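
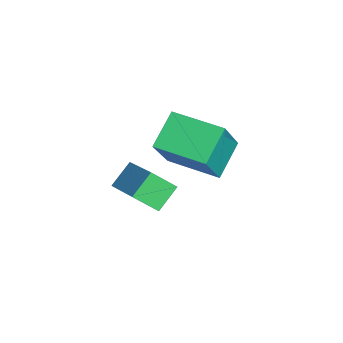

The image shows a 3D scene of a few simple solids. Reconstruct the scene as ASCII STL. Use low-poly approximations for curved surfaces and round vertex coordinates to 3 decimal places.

solid 
facet normal -0.525 0.597 0.607
outer loop
vertex -1.214 -3.863 -1.665
vertex 0.163 -3.406 -0.923
vertex -1.121 -3.171 -2.265
endloop
endfacet
facet normal -0.845 -0.281 -0.455
outer loop
vertex -0.643 -3.714 -2.817
vertex -1.214 -3.863 -1.665
vertex -1.121 -3.171 -2.265
endloop
endfacet
facet normal -0.525 0.596 0.607
outer loop
vertex -1.121 -3.171 -2.265
vertex 0.163 -3.406 -0.923
vertex 0.256 -2.714 -1.522
endloop
endfacet
facet normal 0.102 0.752 -0.651
outer loop
vertex 0.256 -2.714 -1.522
vertex -0.643 -3.714 -2.817
vertex -1.121 -3.171 -2.265
endloop
endfacet
facet normal -0.102 -0.752 0.652
outer loop
vertex -1.214 -3.863 -1.665
vertex 0.641 -3.949 -1.475
vertex 0.163 -3.406 -0.923
endloop
endfacet
facet normal -0.845 -0.280 -0.455
outer loop
vertex -0.736 -4.406 -2.218
vertex -1.214 -3.863 -1.665
vertex -0.643 -3.714 -2.817
endloop
endfacet
facet normal -0.102 -0.752 0.651
outer loop
vertex -0.736 -4.406 -2.218
vertex 0.641 -3.949 -1.475
vertex -1.214 -3.863 -1.665
endloop
endfacet
facet normal 0.845 0.281 0.455
outer loop
vertex 0.163 -3.406 -0.923
vertex 0.641 -3.949 -1.475
vertex 0.256 -2.714 -1.522
endloop
endfacet
facet normal 0.101 0.752 -0.651
outer loop
vertex 0.734 -3.257 -2.075
vertex -0.643 -3.714 -2.817
vertex 0.256 -2.714 -1.522
endloop
endfacet
facet normal 0.845 0.281 0.455
outer loop
vertex 0.256 -2.714 -1.522
vertex 0.641 -3.949 -1.475
vertex 0.734 -3.257 -2.075
endloop
endfacet
facet normal 0.525 -0.596 -0.607
outer loop
vertex 0.734 -3.257 -2.075
vertex -0.736 -4.406 -2.218
vertex -0.643 -3.714 -2.817
endloop
endfacet
facet normal 0.525 -0.597 -0.607
outer loop
vertex 0.641 -3.949 -1.475
vertex -0.736 -4.406 -2.218
vertex 0.734 -3.257 -2.075
endloop
endfacet
facet normal -0.551 -0.832 0.056
outer loop
vertex 0.207 -2.856 1.607
vertex -0.64 -2.387 0.233
vertex 1.011 -3.435 0.913
endloop
endfacet
facet normal 0.504 -0.279 0.817
outer loop
vertex 1.86 -2.153 0.827
vertex 0.207 -2.856 1.607
vertex 1.011 -3.435 0.913
endloop
endfacet
facet normal -0.551 -0.832 0.056
outer loop
vertex 1.011 -3.435 0.913
vertex -0.64 -2.387 0.233
vertex 0.164 -2.966 -0.46
endloop
endfacet
facet normal 0.665 -0.479 -0.574
outer loop
vertex 0.164 -2.966 -0.46
vertex 1.86 -2.153 0.827
vertex 1.011 -3.435 0.913
endloop
endfacet
facet normal -0.665 0.479 0.573
outer loop
vertex 0.207 -2.856 1.607
vertex 0.209 -1.105 0.147
vertex -0.64 -2.387 0.233
endloop
endfacet
facet normal 0.504 -0.278 0.818
outer loop
vertex 1.056 -1.574 1.52
vertex 0.207 -2.856 1.607
vertex 1.86 -2.153 0.827
endloop
endfacet
facet normal -0.665 0.479 0.574
outer loop
vertex 1.056 -1.574 1.52
vertex 0.209 -1.105 0.147
vertex 0.207 -2.856 1.607
endloop
endfacet
facet normal -0.504 0.279 -0.818
outer loop
vertex -0.64 -2.387 0.233
vertex 0.209 -1.105 0.147
vertex 0.164 -2.966 -0.46
endloop
endfacet
facet normal 0.665 -0.479 -0.573
outer loop
vertex 1.013 -1.684 -0.547
vertex 1.86 -2.153 0.827
vertex 0.164 -2.966 -0.46
endloop
endfacet
facet normal -0.505 0.279 -0.817
outer loop
vertex 0.164 -2.966 -0.46
vertex 0.209 -1.105 0.147
vertex 1.013 -1.684 -0.547
endloop
endfacet
facet normal 0.551 0.832 -0.056
outer loop
vertex 1.013 -1.684 -0.547
vertex 1.056 -1.574 1.52
vertex 1.86 -2.153 0.827
endloop
endfacet
facet normal 0.551 0.832 -0.056
outer loop
vertex 0.209 -1.105 0.147
vertex 1.056 -1.574 1.52
vertex 1.013 -1.684 -0.547
endloop
endfacet

endsolid


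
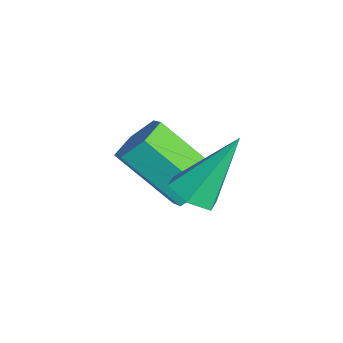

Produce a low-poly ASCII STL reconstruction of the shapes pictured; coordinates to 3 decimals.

solid 
facet normal 0.094 -0.573 -0.814
outer loop
vertex 3.916 -3.861 2.06
vertex 3.386 -3.614 1.825
vertex 3.942 -3.345 1.7
endloop
endfacet
facet normal 0.926 0.183 0.329
outer loop
vertex 3.916 -3.861 2.06
vertex 3.942 -3.345 1.7
vertex 3.214 -2.566 3.315
endloop
endfacet
facet normal 0.094 -0.573 -0.814
outer loop
vertex 3.942 -3.345 1.7
vertex 3.386 -3.614 1.825
vertex 3.412 -3.098 1.465
endloop
endfacet
facet normal 0.484 0.854 -0.194
outer loop
vertex 3.942 -3.345 1.7
vertex 3.412 -3.098 1.465
vertex 3.214 -2.566 3.315
endloop
endfacet
facet normal 0.094 -0.573 -0.814
outer loop
vertex 3.412 -3.098 1.465
vertex 3.386 -3.614 1.825
vertex 2.856 -3.367 1.59
endloop
endfacet
facet normal -0.469 0.834 -0.290
outer loop
vertex 3.412 -3.098 1.465
vertex 2.856 -3.367 1.59
vertex 3.214 -2.566 3.315
endloop
endfacet
facet normal 0.094 -0.573 -0.814
outer loop
vertex 2.856 -3.367 1.59
vertex 3.386 -3.614 1.825
vertex 2.831 -3.883 1.95
endloop
endfacet
facet normal -0.980 0.143 0.137
outer loop
vertex 2.856 -3.367 1.59
vertex 2.831 -3.883 1.95
vertex 3.214 -2.566 3.315
endloop
endfacet
facet normal 0.094 -0.573 -0.814
outer loop
vertex 2.831 -3.883 1.95
vertex 3.386 -3.614 1.825
vertex 3.36 -4.13 2.185
endloop
endfacet
facet normal -0.538 -0.526 0.659
outer loop
vertex 2.831 -3.883 1.95
vertex 3.36 -4.13 2.185
vertex 3.214 -2.566 3.315
endloop
endfacet
facet normal 0.094 -0.573 -0.814
outer loop
vertex 3.36 -4.13 2.185
vertex 3.386 -3.614 1.825
vertex 3.916 -3.861 2.06
endloop
endfacet
facet normal 0.415 -0.507 0.755
outer loop
vertex 3.36 -4.13 2.185
vertex 3.916 -3.861 2.06
vertex 3.214 -2.566 3.315
endloop
endfacet
facet normal 0.436 0.615 -0.657
outer loop
vertex 2.346 -3.087 0.908
vertex 1.754 -3.121 0.483
vertex 1.804 -2.607 0.998
endloop
endfacet
facet normal 0.508 0.434 0.744
outer loop
vertex 2.346 -3.087 0.908
vertex 1.804 -2.607 0.998
vertex 1.539 -4.225 2.123
endloop
endfacet
facet normal 0.509 0.434 0.744
outer loop
vertex 1.539 -4.225 2.123
vertex 1.804 -2.607 0.998
vertex 0.997 -3.744 2.213
endloop
endfacet
facet normal -0.437 -0.615 0.657
outer loop
vertex 1.539 -4.225 2.123
vertex 0.997 -3.744 2.213
vertex 0.946 -4.259 1.697
endloop
endfacet
facet normal 0.437 0.615 -0.656
outer loop
vertex 1.804 -2.607 0.998
vertex 1.754 -3.121 0.483
vertex 1.212 -2.64 0.573
endloop
endfacet
facet normal -0.388 0.787 0.479
outer loop
vertex 1.804 -2.607 0.998
vertex 1.212 -2.64 0.573
vertex 0.997 -3.744 2.213
endloop
endfacet
facet normal -0.389 0.787 0.479
outer loop
vertex 0.997 -3.744 2.213
vertex 1.212 -2.64 0.573
vertex 0.404 -3.778 1.787
endloop
endfacet
facet normal -0.437 -0.615 0.657
outer loop
vertex 0.997 -3.744 2.213
vertex 0.404 -3.778 1.787
vertex 0.946 -4.259 1.697
endloop
endfacet
facet normal 0.437 0.615 -0.657
outer loop
vertex 1.212 -2.64 0.573
vertex 1.754 -3.121 0.483
vertex 1.161 -3.155 0.057
endloop
endfacet
facet normal -0.897 0.354 -0.265
outer loop
vertex 1.212 -2.64 0.573
vertex 1.161 -3.155 0.057
vertex 0.404 -3.778 1.787
endloop
endfacet
facet normal -0.897 0.353 -0.266
outer loop
vertex 0.404 -3.778 1.787
vertex 1.161 -3.155 0.057
vertex 0.354 -4.293 1.272
endloop
endfacet
facet normal -0.436 -0.615 0.657
outer loop
vertex 0.404 -3.778 1.787
vertex 0.354 -4.293 1.272
vertex 0.946 -4.259 1.697
endloop
endfacet
facet normal 0.437 0.615 -0.657
outer loop
vertex 1.161 -3.155 0.057
vertex 1.754 -3.121 0.483
vertex 1.703 -3.636 -0.033
endloop
endfacet
facet normal -0.508 -0.434 -0.744
outer loop
vertex 1.161 -3.155 0.057
vertex 1.703 -3.636 -0.033
vertex 0.354 -4.293 1.272
endloop
endfacet
facet normal -0.508 -0.434 -0.744
outer loop
vertex 0.354 -4.293 1.272
vertex 1.703 -3.636 -0.033
vertex 0.896 -4.773 1.182
endloop
endfacet
facet normal -0.436 -0.615 0.657
outer loop
vertex 0.354 -4.293 1.272
vertex 0.896 -4.773 1.182
vertex 0.946 -4.259 1.697
endloop
endfacet
facet normal 0.437 0.615 -0.657
outer loop
vertex 1.703 -3.636 -0.033
vertex 1.754 -3.121 0.483
vertex 2.296 -3.602 0.393
endloop
endfacet
facet normal 0.389 -0.787 -0.478
outer loop
vertex 1.703 -3.636 -0.033
vertex 2.296 -3.602 0.393
vertex 0.896 -4.773 1.182
endloop
endfacet
facet normal 0.388 -0.787 -0.479
outer loop
vertex 0.896 -4.773 1.182
vertex 2.296 -3.602 0.393
vertex 1.488 -4.74 1.607
endloop
endfacet
facet normal -0.437 -0.615 0.656
outer loop
vertex 0.896 -4.773 1.182
vertex 1.488 -4.74 1.607
vertex 0.946 -4.259 1.697
endloop
endfacet
facet normal 0.436 0.615 -0.657
outer loop
vertex 2.296 -3.602 0.393
vertex 1.754 -3.121 0.483
vertex 2.346 -3.087 0.908
endloop
endfacet
facet normal 0.897 -0.353 0.266
outer loop
vertex 2.296 -3.602 0.393
vertex 2.346 -3.087 0.908
vertex 1.488 -4.74 1.607
endloop
endfacet
facet normal 0.897 -0.354 0.264
outer loop
vertex 1.488 -4.74 1.607
vertex 2.346 -3.087 0.908
vertex 1.539 -4.225 2.123
endloop
endfacet
facet normal -0.437 -0.615 0.657
outer loop
vertex 1.488 -4.74 1.607
vertex 1.539 -4.225 2.123
vertex 0.946 -4.259 1.697
endloop
endfacet

endsolid


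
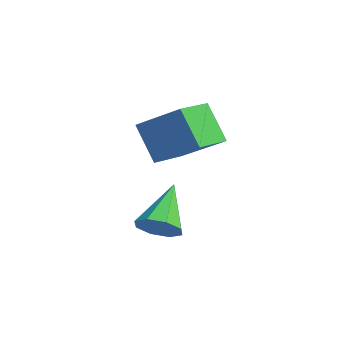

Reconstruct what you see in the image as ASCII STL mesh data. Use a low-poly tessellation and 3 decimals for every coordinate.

solid 
facet normal -0.627 0.764 -0.152
outer loop
vertex -4.255 -1.042 4.449
vertex -3.395 -0.619 3.032
vertex -5.464 -2.251 3.355
endloop
endfacet
facet normal -0.503 -0.247 0.828
outer loop
vertex -4.505 -3.421 3.588
vertex -4.255 -1.042 4.449
vertex -5.464 -2.251 3.355
endloop
endfacet
facet normal -0.627 0.764 -0.153
outer loop
vertex -5.464 -2.251 3.355
vertex -3.395 -0.619 3.032
vertex -4.604 -1.829 1.938
endloop
endfacet
facet normal -0.596 -0.596 -0.539
outer loop
vertex -4.604 -1.829 1.938
vertex -4.505 -3.421 3.588
vertex -5.464 -2.251 3.355
endloop
endfacet
facet normal 0.596 0.596 0.539
outer loop
vertex -4.255 -1.042 4.449
vertex -2.436 -1.789 3.265
vertex -3.395 -0.619 3.032
endloop
endfacet
facet normal -0.502 -0.247 0.829
outer loop
vertex -3.296 -2.211 4.682
vertex -4.255 -1.042 4.449
vertex -4.505 -3.421 3.588
endloop
endfacet
facet normal 0.595 0.596 0.539
outer loop
vertex -3.296 -2.211 4.682
vertex -2.436 -1.789 3.265
vertex -4.255 -1.042 4.449
endloop
endfacet
facet normal 0.503 0.247 -0.829
outer loop
vertex -3.395 -0.619 3.032
vertex -2.436 -1.789 3.265
vertex -4.604 -1.829 1.938
endloop
endfacet
facet normal -0.595 -0.596 -0.539
outer loop
vertex -3.645 -2.998 2.171
vertex -4.505 -3.421 3.588
vertex -4.604 -1.829 1.938
endloop
endfacet
facet normal 0.503 0.247 -0.828
outer loop
vertex -4.604 -1.829 1.938
vertex -2.436 -1.789 3.265
vertex -3.645 -2.998 2.171
endloop
endfacet
facet normal 0.627 -0.764 0.152
outer loop
vertex -3.645 -2.998 2.171
vertex -3.296 -2.211 4.682
vertex -4.505 -3.421 3.588
endloop
endfacet
facet normal 0.626 -0.764 0.153
outer loop
vertex -2.436 -1.789 3.265
vertex -3.296 -2.211 4.682
vertex -3.645 -2.998 2.171
endloop
endfacet
facet normal 0.650 -0.416 -0.636
outer loop
vertex -1.972 -3.637 0.439
vertex -2.298 -3.185 -0.189
vertex -1.679 -3.069 0.367
endloop
endfacet
facet normal 0.338 -0.055 0.940
outer loop
vertex -1.972 -3.637 0.439
vertex -1.679 -3.069 0.367
vertex -3.622 -2.335 1.109
endloop
endfacet
facet normal 0.649 -0.417 -0.636
outer loop
vertex -1.679 -3.069 0.367
vertex -2.298 -3.185 -0.189
vertex -1.748 -2.569 -0.031
endloop
endfacet
facet normal 0.473 0.588 0.656
outer loop
vertex -1.679 -3.069 0.367
vertex -1.748 -2.569 -0.031
vertex -3.622 -2.335 1.109
endloop
endfacet
facet normal 0.649 -0.417 -0.636
outer loop
vertex -1.748 -2.569 -0.031
vertex -2.298 -3.185 -0.189
vertex -2.14 -2.43 -0.522
endloop
endfacet
facet normal 0.195 0.973 0.120
outer loop
vertex -1.748 -2.569 -0.031
vertex -2.14 -2.43 -0.522
vertex -3.622 -2.335 1.109
endloop
endfacet
facet normal 0.649 -0.417 -0.636
outer loop
vertex -2.14 -2.43 -0.522
vertex -2.298 -3.185 -0.189
vertex -2.624 -2.732 -0.818
endloop
endfacet
facet normal -0.331 0.876 -0.352
outer loop
vertex -2.14 -2.43 -0.522
vertex -2.624 -2.732 -0.818
vertex -3.622 -2.335 1.109
endloop
endfacet
facet normal 0.649 -0.417 -0.636
outer loop
vertex -2.624 -2.732 -0.818
vertex -2.298 -3.185 -0.189
vertex -2.917 -3.3 -0.745
endloop
endfacet
facet normal -0.800 0.350 -0.487
outer loop
vertex -2.624 -2.732 -0.818
vertex -2.917 -3.3 -0.745
vertex -3.622 -2.335 1.109
endloop
endfacet
facet normal 0.649 -0.416 -0.637
outer loop
vertex -2.917 -3.3 -0.745
vertex -2.298 -3.185 -0.189
vertex -2.847 -3.8 -0.347
endloop
endfacet
facet normal -0.934 -0.292 -0.203
outer loop
vertex -2.917 -3.3 -0.745
vertex -2.847 -3.8 -0.347
vertex -3.622 -2.335 1.109
endloop
endfacet
facet normal 0.649 -0.416 -0.637
outer loop
vertex -2.847 -3.8 -0.347
vertex -2.298 -3.185 -0.189
vertex -2.456 -3.94 0.143
endloop
endfacet
facet normal -0.657 -0.677 0.331
outer loop
vertex -2.847 -3.8 -0.347
vertex -2.456 -3.94 0.143
vertex -3.622 -2.335 1.109
endloop
endfacet
facet normal 0.650 -0.416 -0.636
outer loop
vertex -2.456 -3.94 0.143
vertex -2.298 -3.185 -0.189
vertex -1.972 -3.637 0.439
endloop
endfacet
facet normal -0.130 -0.579 0.805
outer loop
vertex -2.456 -3.94 0.143
vertex -1.972 -3.637 0.439
vertex -3.622 -2.335 1.109
endloop
endfacet

endsolid


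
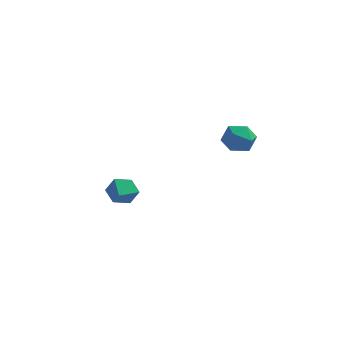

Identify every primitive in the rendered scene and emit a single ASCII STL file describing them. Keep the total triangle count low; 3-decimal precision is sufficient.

solid 
facet normal -0.229 0.932 -0.280
outer loop
vertex -3.049 1.212 -3.506
vertex -3.531 1.323 -2.742
vertex -2.646 1.536 -2.757
endloop
endfacet
facet normal 0.853 -0.449 -0.265
outer loop
vertex -3.049 1.212 -3.506
vertex -2.646 1.536 -2.757
vertex -3.249 0.177 -2.398
endloop
endfacet
facet normal -0.229 0.932 -0.280
outer loop
vertex -2.646 1.536 -2.757
vertex -3.531 1.323 -2.742
vertex -3.128 1.647 -1.993
endloop
endfacet
facet normal 0.811 -0.216 0.543
outer loop
vertex -2.646 1.536 -2.757
vertex -3.128 1.647 -1.993
vertex -3.249 0.177 -2.398
endloop
endfacet
facet normal -0.228 0.932 -0.281
outer loop
vertex -3.128 1.647 -1.993
vertex -3.531 1.323 -2.742
vertex -4.013 1.435 -1.979
endloop
endfacet
facet normal 0.080 -0.271 0.959
outer loop
vertex -3.128 1.647 -1.993
vertex -4.013 1.435 -1.979
vertex -3.249 0.177 -2.398
endloop
endfacet
facet normal -0.228 0.932 -0.281
outer loop
vertex -4.013 1.435 -1.979
vertex -3.531 1.323 -2.742
vertex -4.415 1.111 -2.728
endloop
endfacet
facet normal -0.607 -0.557 0.567
outer loop
vertex -4.013 1.435 -1.979
vertex -4.415 1.111 -2.728
vertex -3.249 0.177 -2.398
endloop
endfacet
facet normal -0.228 0.932 -0.281
outer loop
vertex -4.415 1.111 -2.728
vertex -3.531 1.323 -2.742
vertex -3.933 0.999 -3.491
endloop
endfacet
facet normal -0.564 -0.790 -0.241
outer loop
vertex -4.415 1.111 -2.728
vertex -3.933 0.999 -3.491
vertex -3.249 0.177 -2.398
endloop
endfacet
facet normal -0.229 0.932 -0.280
outer loop
vertex -3.933 0.999 -3.491
vertex -3.531 1.323 -2.742
vertex -3.049 1.212 -3.506
endloop
endfacet
facet normal 0.166 -0.735 -0.657
outer loop
vertex -3.933 0.999 -3.491
vertex -3.049 1.212 -3.506
vertex -3.249 0.177 -2.398
endloop
endfacet
facet normal 0.350 0.925 -0.148
outer loop
vertex 3.406 0.462 2.64
vertex 3.269 0.665 3.587
vertex 4.122 0.294 3.285
endloop
endfacet
facet normal 0.651 0.463 -0.602
outer loop
vertex 3.406 0.462 2.64
vertex 4.122 0.294 3.285
vertex 3.935 -0.358 2.581
endloop
endfacet
facet normal 0.129 0.154 -0.980
outer loop
vertex 3.406 0.462 2.64
vertex 3.935 -0.358 2.581
vertex 2.967 -0.39 2.448
endloop
endfacet
facet normal -0.493 0.425 -0.759
outer loop
vertex 3.406 0.462 2.64
vertex 2.967 -0.39 2.448
vertex 2.555 0.242 3.069
endloop
endfacet
facet normal -0.357 0.902 -0.245
outer loop
vertex 3.406 0.462 2.64
vertex 2.555 0.242 3.069
vertex 3.269 0.665 3.587
endloop
endfacet
facet normal 0.975 -0.044 -0.218
outer loop
vertex 3.935 -0.358 2.581
vertex 4.122 0.294 3.285
vertex 4.125 -0.662 3.491
endloop
endfacet
facet normal 0.489 0.703 0.517
outer loop
vertex 4.122 0.294 3.285
vertex 3.269 0.665 3.587
vertex 3.713 -0.03 4.112
endloop
endfacet
facet normal -0.655 0.665 0.359
outer loop
vertex 3.269 0.665 3.587
vertex 2.555 0.242 3.069
vertex 2.745 -0.062 3.979
endloop
endfacet
facet normal -0.875 -0.105 -0.474
outer loop
vertex 2.555 0.242 3.069
vertex 2.967 -0.39 2.448
vertex 2.558 -0.714 3.275
endloop
endfacet
facet normal 0.132 -0.542 -0.830
outer loop
vertex 2.967 -0.39 2.448
vertex 3.935 -0.358 2.581
vertex 3.411 -1.085 2.973
endloop
endfacet
facet normal 0.493 -0.425 0.759
outer loop
vertex 3.274 -0.882 3.92
vertex 4.125 -0.662 3.491
vertex 3.713 -0.03 4.112
endloop
endfacet
facet normal -0.129 -0.154 0.980
outer loop
vertex 3.274 -0.882 3.92
vertex 3.713 -0.03 4.112
vertex 2.745 -0.062 3.979
endloop
endfacet
facet normal -0.651 -0.463 0.602
outer loop
vertex 3.274 -0.882 3.92
vertex 2.745 -0.062 3.979
vertex 2.558 -0.714 3.275
endloop
endfacet
facet normal -0.350 -0.925 0.148
outer loop
vertex 3.274 -0.882 3.92
vertex 2.558 -0.714 3.275
vertex 3.411 -1.085 2.973
endloop
endfacet
facet normal 0.357 -0.902 0.245
outer loop
vertex 3.274 -0.882 3.92
vertex 3.411 -1.085 2.973
vertex 4.125 -0.662 3.491
endloop
endfacet
facet normal 0.875 0.105 0.474
outer loop
vertex 3.713 -0.03 4.112
vertex 4.125 -0.662 3.491
vertex 4.122 0.294 3.285
endloop
endfacet
facet normal -0.132 0.542 0.830
outer loop
vertex 2.745 -0.062 3.979
vertex 3.713 -0.03 4.112
vertex 3.269 0.665 3.587
endloop
endfacet
facet normal -0.975 0.044 0.218
outer loop
vertex 2.558 -0.714 3.275
vertex 2.745 -0.062 3.979
vertex 2.555 0.242 3.069
endloop
endfacet
facet normal -0.489 -0.703 -0.517
outer loop
vertex 3.411 -1.085 2.973
vertex 2.558 -0.714 3.275
vertex 2.967 -0.39 2.448
endloop
endfacet
facet normal 0.655 -0.665 -0.359
outer loop
vertex 4.125 -0.662 3.491
vertex 3.411 -1.085 2.973
vertex 3.935 -0.358 2.581
endloop
endfacet

endsolid


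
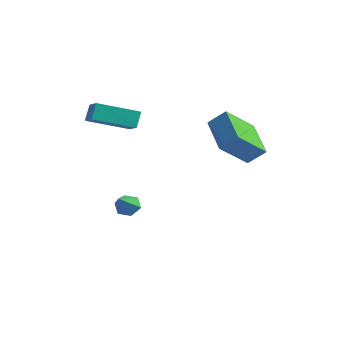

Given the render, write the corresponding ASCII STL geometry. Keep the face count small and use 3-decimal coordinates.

solid 
facet normal -0.450 0.682 -0.576
outer loop
vertex -2.518 0.065 -4.739
vertex -2.938 0.202 -4.249
vertex -2.371 0.534 -4.299
endloop
endfacet
facet normal 0.966 -0.069 -0.249
outer loop
vertex -2.518 0.065 -4.739
vertex -2.371 0.534 -4.299
vertex -2.222 -0.882 -3.331
endloop
endfacet
facet normal -0.450 0.682 -0.576
outer loop
vertex -2.371 0.534 -4.299
vertex -2.938 0.202 -4.249
vertex -2.791 0.671 -3.809
endloop
endfacet
facet normal 0.741 0.430 0.515
outer loop
vertex -2.371 0.534 -4.299
vertex -2.791 0.671 -3.809
vertex -2.222 -0.882 -3.331
endloop
endfacet
facet normal -0.450 0.682 -0.576
outer loop
vertex -2.791 0.671 -3.809
vertex -2.938 0.202 -4.249
vertex -3.359 0.339 -3.758
endloop
endfacet
facet normal -0.071 0.269 0.960
outer loop
vertex -2.791 0.671 -3.809
vertex -3.359 0.339 -3.758
vertex -2.222 -0.882 -3.331
endloop
endfacet
facet normal -0.451 0.681 -0.577
outer loop
vertex -3.359 0.339 -3.758
vertex -2.938 0.202 -4.249
vertex -3.506 -0.131 -4.198
endloop
endfacet
facet normal -0.661 -0.392 0.640
outer loop
vertex -3.359 0.339 -3.758
vertex -3.506 -0.131 -4.198
vertex -2.222 -0.882 -3.331
endloop
endfacet
facet normal -0.451 0.681 -0.577
outer loop
vertex -3.506 -0.131 -4.198
vertex -2.938 0.202 -4.249
vertex -3.086 -0.268 -4.688
endloop
endfacet
facet normal -0.437 -0.891 -0.125
outer loop
vertex -3.506 -0.131 -4.198
vertex -3.086 -0.268 -4.688
vertex -2.222 -0.882 -3.331
endloop
endfacet
facet normal -0.451 0.681 -0.577
outer loop
vertex -3.086 -0.268 -4.688
vertex -2.938 0.202 -4.249
vertex -2.518 0.065 -4.739
endloop
endfacet
facet normal 0.377 -0.730 -0.570
outer loop
vertex -3.086 -0.268 -4.688
vertex -2.518 0.065 -4.739
vertex -2.222 -0.882 -3.331
endloop
endfacet
facet normal -0.871 0.344 -0.351
outer loop
vertex -3.52 -1.478 2.316
vertex -2.559 0.298 1.671
vertex -3.338 -1.885 1.466
endloop
endfacet
facet normal -0.453 -0.838 0.304
outer loop
vertex -2.241 -2.318 1.909
vertex -3.52 -1.478 2.316
vertex -3.338 -1.885 1.466
endloop
endfacet
facet normal -0.871 0.344 -0.351
outer loop
vertex -3.338 -1.885 1.466
vertex -2.559 0.298 1.671
vertex -2.377 -0.109 0.821
endloop
endfacet
facet normal 0.190 -0.424 -0.885
outer loop
vertex -2.377 -0.109 0.821
vertex -2.241 -2.318 1.909
vertex -3.338 -1.885 1.466
endloop
endfacet
facet normal -0.190 0.424 0.885
outer loop
vertex -3.52 -1.478 2.316
vertex -1.462 -0.135 2.114
vertex -2.559 0.298 1.671
endloop
endfacet
facet normal -0.453 -0.838 0.304
outer loop
vertex -2.423 -1.911 2.759
vertex -3.52 -1.478 2.316
vertex -2.241 -2.318 1.909
endloop
endfacet
facet normal -0.190 0.424 0.885
outer loop
vertex -2.423 -1.911 2.759
vertex -1.462 -0.135 2.114
vertex -3.52 -1.478 2.316
endloop
endfacet
facet normal 0.453 0.838 -0.304
outer loop
vertex -2.559 0.298 1.671
vertex -1.462 -0.135 2.114
vertex -2.377 -0.109 0.821
endloop
endfacet
facet normal 0.190 -0.424 -0.885
outer loop
vertex -1.28 -0.542 1.264
vertex -2.241 -2.318 1.909
vertex -2.377 -0.109 0.821
endloop
endfacet
facet normal 0.453 0.838 -0.304
outer loop
vertex -2.377 -0.109 0.821
vertex -1.462 -0.135 2.114
vertex -1.28 -0.542 1.264
endloop
endfacet
facet normal 0.871 -0.344 0.351
outer loop
vertex -1.28 -0.542 1.264
vertex -2.423 -1.911 2.759
vertex -2.241 -2.318 1.909
endloop
endfacet
facet normal 0.871 -0.344 0.351
outer loop
vertex -1.462 -0.135 2.114
vertex -2.423 -1.911 2.759
vertex -1.28 -0.542 1.264
endloop
endfacet
facet normal -0.578 -0.474 -0.664
outer loop
vertex 3.173 0.522 0.939
vertex 1.444 1.306 1.885
vertex 3.24 2.113 -0.255
endloop
endfacet
facet normal 0.815 -0.369 -0.446
outer loop
vertex 3.876 2.634 0.475
vertex 3.173 0.522 0.939
vertex 3.24 2.113 -0.255
endloop
endfacet
facet normal -0.578 -0.475 -0.664
outer loop
vertex 3.24 2.113 -0.255
vertex 1.444 1.306 1.885
vertex 1.511 2.896 0.69
endloop
endfacet
facet normal 0.034 0.799 -0.600
outer loop
vertex 1.511 2.896 0.69
vertex 3.876 2.634 0.475
vertex 3.24 2.113 -0.255
endloop
endfacet
facet normal -0.034 -0.799 0.600
outer loop
vertex 3.173 0.522 0.939
vertex 2.08 1.827 2.615
vertex 1.444 1.306 1.885
endloop
endfacet
facet normal 0.815 -0.369 -0.446
outer loop
vertex 3.809 1.044 1.67
vertex 3.173 0.522 0.939
vertex 3.876 2.634 0.475
endloop
endfacet
facet normal -0.034 -0.799 0.600
outer loop
vertex 3.809 1.044 1.67
vertex 2.08 1.827 2.615
vertex 3.173 0.522 0.939
endloop
endfacet
facet normal -0.815 0.370 0.446
outer loop
vertex 1.444 1.306 1.885
vertex 2.08 1.827 2.615
vertex 1.511 2.896 0.69
endloop
endfacet
facet normal 0.034 0.799 -0.600
outer loop
vertex 2.147 3.418 1.421
vertex 3.876 2.634 0.475
vertex 1.511 2.896 0.69
endloop
endfacet
facet normal -0.815 0.369 0.446
outer loop
vertex 1.511 2.896 0.69
vertex 2.08 1.827 2.615
vertex 2.147 3.418 1.421
endloop
endfacet
facet normal 0.578 0.474 0.664
outer loop
vertex 2.147 3.418 1.421
vertex 3.809 1.044 1.67
vertex 3.876 2.634 0.475
endloop
endfacet
facet normal 0.578 0.474 0.664
outer loop
vertex 2.08 1.827 2.615
vertex 3.809 1.044 1.67
vertex 2.147 3.418 1.421
endloop
endfacet

endsolid


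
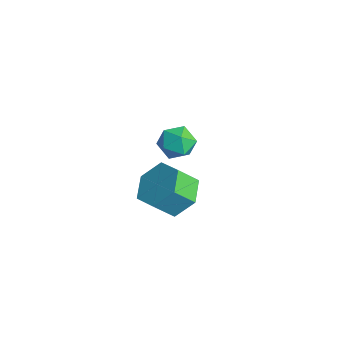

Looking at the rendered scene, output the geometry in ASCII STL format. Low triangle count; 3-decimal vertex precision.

solid 
facet normal -0.835 -0.476 0.276
outer loop
vertex 0.809 -2.262 0.692
vertex 1.113 -2.928 0.463
vertex 1.215 -2.688 1.185
endloop
endfacet
facet normal -0.724 0.099 0.682
outer loop
vertex 0.809 -2.262 0.692
vertex 1.215 -2.688 1.185
vertex 1.306 -1.926 1.171
endloop
endfacet
facet normal -0.698 0.670 0.254
outer loop
vertex 0.809 -2.262 0.692
vertex 1.306 -1.926 1.171
vertex 1.261 -1.696 0.44
endloop
endfacet
facet normal -0.792 0.447 -0.417
outer loop
vertex 0.809 -2.262 0.692
vertex 1.261 -1.696 0.44
vertex 1.142 -2.315 0.003
endloop
endfacet
facet normal -0.877 -0.261 -0.404
outer loop
vertex 0.809 -2.262 0.692
vertex 1.142 -2.315 0.003
vertex 1.113 -2.928 0.463
endloop
endfacet
facet normal -0.086 0.029 0.996
outer loop
vertex 1.306 -1.926 1.171
vertex 1.215 -2.688 1.185
vertex 1.918 -2.385 1.237
endloop
endfacet
facet normal -0.266 -0.903 0.338
outer loop
vertex 1.215 -2.688 1.185
vertex 1.113 -2.928 0.463
vertex 1.799 -3.004 0.8
endloop
endfacet
facet normal -0.334 -0.555 -0.761
outer loop
vertex 1.113 -2.928 0.463
vertex 1.142 -2.315 0.003
vertex 1.754 -2.774 0.069
endloop
endfacet
facet normal -0.197 0.590 -0.783
outer loop
vertex 1.142 -2.315 0.003
vertex 1.261 -1.696 0.44
vertex 1.845 -2.012 0.055
endloop
endfacet
facet normal -0.043 0.952 0.302
outer loop
vertex 1.261 -1.696 0.44
vertex 1.306 -1.926 1.171
vertex 1.947 -1.772 0.777
endloop
endfacet
facet normal 0.792 -0.447 0.417
outer loop
vertex 2.251 -2.438 0.548
vertex 1.918 -2.385 1.237
vertex 1.799 -3.004 0.8
endloop
endfacet
facet normal 0.698 -0.670 -0.254
outer loop
vertex 2.251 -2.438 0.548
vertex 1.799 -3.004 0.8
vertex 1.754 -2.774 0.069
endloop
endfacet
facet normal 0.724 -0.099 -0.682
outer loop
vertex 2.251 -2.438 0.548
vertex 1.754 -2.774 0.069
vertex 1.845 -2.012 0.055
endloop
endfacet
facet normal 0.835 0.476 -0.276
outer loop
vertex 2.251 -2.438 0.548
vertex 1.845 -2.012 0.055
vertex 1.947 -1.772 0.777
endloop
endfacet
facet normal 0.877 0.261 0.404
outer loop
vertex 2.251 -2.438 0.548
vertex 1.947 -1.772 0.777
vertex 1.918 -2.385 1.237
endloop
endfacet
facet normal 0.197 -0.590 0.783
outer loop
vertex 1.799 -3.004 0.8
vertex 1.918 -2.385 1.237
vertex 1.215 -2.688 1.185
endloop
endfacet
facet normal 0.043 -0.952 -0.302
outer loop
vertex 1.754 -2.774 0.069
vertex 1.799 -3.004 0.8
vertex 1.113 -2.928 0.463
endloop
endfacet
facet normal 0.086 -0.029 -0.996
outer loop
vertex 1.845 -2.012 0.055
vertex 1.754 -2.774 0.069
vertex 1.142 -2.315 0.003
endloop
endfacet
facet normal 0.266 0.903 -0.338
outer loop
vertex 1.947 -1.772 0.777
vertex 1.845 -2.012 0.055
vertex 1.261 -1.696 0.44
endloop
endfacet
facet normal 0.334 0.555 0.761
outer loop
vertex 1.918 -2.385 1.237
vertex 1.947 -1.772 0.777
vertex 1.306 -1.926 1.171
endloop
endfacet
facet normal 0.091 0.674 -0.733
outer loop
vertex 0.75 -2.018 -4.503
vertex -0.015 -1.455 -4.08
vertex 0.971 -1.284 -3.8
endloop
endfacet
facet normal 0.973 -0.217 -0.079
outer loop
vertex 0.75 -2.018 -4.503
vertex 0.971 -1.284 -3.8
vertex 0.641 -2.827 -3.623
endloop
endfacet
facet normal 0.973 -0.217 -0.079
outer loop
vertex 0.641 -2.827 -3.623
vertex 0.971 -1.284 -3.8
vertex 0.862 -2.094 -2.921
endloop
endfacet
facet normal -0.090 -0.675 0.733
outer loop
vertex 0.641 -2.827 -3.623
vertex 0.862 -2.094 -2.921
vertex -0.125 -2.265 -3.2
endloop
endfacet
facet normal 0.091 0.675 -0.732
outer loop
vertex 0.971 -1.284 -3.8
vertex -0.015 -1.455 -4.08
vertex 0.206 -0.722 -3.377
endloop
endfacet
facet normal 0.671 0.502 0.546
outer loop
vertex 0.971 -1.284 -3.8
vertex 0.206 -0.722 -3.377
vertex 0.862 -2.094 -2.921
endloop
endfacet
facet normal 0.672 0.502 0.545
outer loop
vertex 0.862 -2.094 -2.921
vertex 0.206 -0.722 -3.377
vertex 0.097 -1.531 -2.497
endloop
endfacet
facet normal -0.090 -0.674 0.733
outer loop
vertex 0.862 -2.094 -2.921
vertex 0.097 -1.531 -2.497
vertex -0.125 -2.265 -3.2
endloop
endfacet
facet normal 0.091 0.675 -0.732
outer loop
vertex 0.206 -0.722 -3.377
vertex -0.015 -1.455 -4.08
vertex -0.781 -0.893 -3.657
endloop
endfacet
facet normal -0.302 0.720 0.625
outer loop
vertex 0.206 -0.722 -3.377
vertex -0.781 -0.893 -3.657
vertex 0.097 -1.531 -2.497
endloop
endfacet
facet normal -0.302 0.720 0.625
outer loop
vertex 0.097 -1.531 -2.497
vertex -0.781 -0.893 -3.657
vertex -0.89 -1.702 -2.777
endloop
endfacet
facet normal -0.091 -0.674 0.733
outer loop
vertex 0.097 -1.531 -2.497
vertex -0.89 -1.702 -2.777
vertex -0.125 -2.265 -3.2
endloop
endfacet
facet normal 0.090 0.675 -0.733
outer loop
vertex -0.781 -0.893 -3.657
vertex -0.015 -1.455 -4.08
vertex -1.002 -1.626 -4.359
endloop
endfacet
facet normal -0.973 0.217 0.079
outer loop
vertex -0.781 -0.893 -3.657
vertex -1.002 -1.626 -4.359
vertex -0.89 -1.702 -2.777
endloop
endfacet
facet normal -0.973 0.217 0.079
outer loop
vertex -0.89 -1.702 -2.777
vertex -1.002 -1.626 -4.359
vertex -1.111 -2.436 -3.48
endloop
endfacet
facet normal -0.091 -0.674 0.733
outer loop
vertex -0.89 -1.702 -2.777
vertex -1.111 -2.436 -3.48
vertex -0.125 -2.265 -3.2
endloop
endfacet
facet normal 0.090 0.674 -0.733
outer loop
vertex -1.002 -1.626 -4.359
vertex -0.015 -1.455 -4.08
vertex -0.237 -2.189 -4.783
endloop
endfacet
facet normal -0.671 -0.502 -0.545
outer loop
vertex -1.002 -1.626 -4.359
vertex -0.237 -2.189 -4.783
vertex -1.111 -2.436 -3.48
endloop
endfacet
facet normal -0.671 -0.503 -0.545
outer loop
vertex -1.111 -2.436 -3.48
vertex -0.237 -2.189 -4.783
vertex -0.346 -2.998 -3.903
endloop
endfacet
facet normal -0.091 -0.675 0.732
outer loop
vertex -1.111 -2.436 -3.48
vertex -0.346 -2.998 -3.903
vertex -0.125 -2.265 -3.2
endloop
endfacet
facet normal 0.091 0.674 -0.733
outer loop
vertex -0.237 -2.189 -4.783
vertex -0.015 -1.455 -4.08
vertex 0.75 -2.018 -4.503
endloop
endfacet
facet normal 0.302 -0.720 -0.625
outer loop
vertex -0.237 -2.189 -4.783
vertex 0.75 -2.018 -4.503
vertex -0.346 -2.998 -3.903
endloop
endfacet
facet normal 0.302 -0.720 -0.625
outer loop
vertex -0.346 -2.998 -3.903
vertex 0.75 -2.018 -4.503
vertex 0.641 -2.827 -3.623
endloop
endfacet
facet normal -0.091 -0.675 0.732
outer loop
vertex -0.346 -2.998 -3.903
vertex 0.641 -2.827 -3.623
vertex -0.125 -2.265 -3.2
endloop
endfacet

endsolid


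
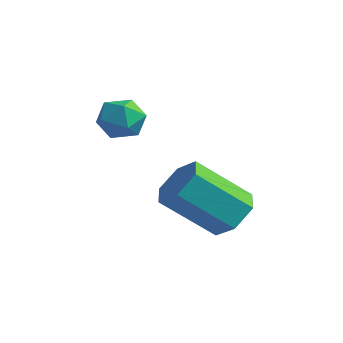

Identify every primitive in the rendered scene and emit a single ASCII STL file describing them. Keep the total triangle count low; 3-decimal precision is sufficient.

solid 
facet normal -0.411 0.868 0.278
outer loop
vertex -0.164 -1.154 1.325
vertex -0.73 -1.484 1.519
vertex -0.222 -1.386 1.965
endloop
endfacet
facet normal 0.298 0.888 0.349
outer loop
vertex -0.164 -1.154 1.325
vertex -0.222 -1.386 1.965
vertex 0.37 -1.453 1.63
endloop
endfacet
facet normal 0.588 0.755 -0.290
outer loop
vertex -0.164 -1.154 1.325
vertex 0.37 -1.453 1.63
vertex 0.227 -1.593 0.976
endloop
endfacet
facet normal 0.057 0.652 -0.756
outer loop
vertex -0.164 -1.154 1.325
vertex 0.227 -1.593 0.976
vertex -0.453 -1.612 0.908
endloop
endfacet
facet normal -0.560 0.722 -0.405
outer loop
vertex -0.164 -1.154 1.325
vertex -0.453 -1.612 0.908
vertex -0.73 -1.484 1.519
endloop
endfacet
facet normal 0.490 0.363 0.793
outer loop
vertex 0.37 -1.453 1.63
vertex -0.222 -1.386 1.965
vertex 0.133 -1.968 2.012
endloop
endfacet
facet normal -0.658 0.332 0.676
outer loop
vertex -0.222 -1.386 1.965
vertex -0.73 -1.484 1.519
vertex -0.547 -1.987 1.944
endloop
endfacet
facet normal -0.899 0.096 -0.428
outer loop
vertex -0.73 -1.484 1.519
vertex -0.453 -1.612 0.908
vertex -0.69 -2.127 1.29
endloop
endfacet
facet normal 0.100 -0.019 -0.995
outer loop
vertex -0.453 -1.612 0.908
vertex 0.227 -1.593 0.976
vertex -0.098 -2.194 0.955
endloop
endfacet
facet normal 0.960 0.146 -0.241
outer loop
vertex 0.227 -1.593 0.976
vertex 0.37 -1.453 1.63
vertex 0.41 -2.096 1.401
endloop
endfacet
facet normal -0.057 -0.652 0.756
outer loop
vertex -0.156 -2.426 1.595
vertex 0.133 -1.968 2.012
vertex -0.547 -1.987 1.944
endloop
endfacet
facet normal -0.588 -0.755 0.290
outer loop
vertex -0.156 -2.426 1.595
vertex -0.547 -1.987 1.944
vertex -0.69 -2.127 1.29
endloop
endfacet
facet normal -0.298 -0.888 -0.349
outer loop
vertex -0.156 -2.426 1.595
vertex -0.69 -2.127 1.29
vertex -0.098 -2.194 0.955
endloop
endfacet
facet normal 0.411 -0.868 -0.278
outer loop
vertex -0.156 -2.426 1.595
vertex -0.098 -2.194 0.955
vertex 0.41 -2.096 1.401
endloop
endfacet
facet normal 0.560 -0.722 0.405
outer loop
vertex -0.156 -2.426 1.595
vertex 0.41 -2.096 1.401
vertex 0.133 -1.968 2.012
endloop
endfacet
facet normal -0.100 0.019 0.995
outer loop
vertex -0.547 -1.987 1.944
vertex 0.133 -1.968 2.012
vertex -0.222 -1.386 1.965
endloop
endfacet
facet normal -0.960 -0.146 0.241
outer loop
vertex -0.69 -2.127 1.29
vertex -0.547 -1.987 1.944
vertex -0.73 -1.484 1.519
endloop
endfacet
facet normal -0.490 -0.363 -0.793
outer loop
vertex -0.098 -2.194 0.955
vertex -0.69 -2.127 1.29
vertex -0.453 -1.612 0.908
endloop
endfacet
facet normal 0.658 -0.332 -0.676
outer loop
vertex 0.41 -2.096 1.401
vertex -0.098 -2.194 0.955
vertex 0.227 -1.593 0.976
endloop
endfacet
facet normal 0.899 -0.096 0.428
outer loop
vertex 0.133 -1.968 2.012
vertex 0.41 -2.096 1.401
vertex 0.37 -1.453 1.63
endloop
endfacet
facet normal 0.463 0.598 -0.654
outer loop
vertex 3.163 -1.288 -1.272
vertex 2.632 -0.768 -1.172
vertex 3.244 -0.768 -0.739
endloop
endfacet
facet normal 0.880 -0.400 0.257
outer loop
vertex 3.163 -1.288 -1.272
vertex 3.244 -0.768 -0.739
vertex 2.338 -2.353 -0.108
endloop
endfacet
facet normal 0.880 -0.401 0.256
outer loop
vertex 2.338 -2.353 -0.108
vertex 3.244 -0.768 -0.739
vertex 2.42 -1.832 0.426
endloop
endfacet
facet normal -0.464 -0.597 0.654
outer loop
vertex 2.338 -2.353 -0.108
vertex 2.42 -1.832 0.426
vertex 1.808 -1.832 -0.008
endloop
endfacet
facet normal 0.463 0.598 -0.654
outer loop
vertex 3.244 -0.768 -0.739
vertex 2.632 -0.768 -1.172
vertex 2.714 -0.247 -0.638
endloop
endfacet
facet normal 0.535 0.400 0.744
outer loop
vertex 3.244 -0.768 -0.739
vertex 2.714 -0.247 -0.638
vertex 2.42 -1.832 0.426
endloop
endfacet
facet normal 0.533 0.401 0.745
outer loop
vertex 2.42 -1.832 0.426
vertex 2.714 -0.247 -0.638
vertex 1.889 -1.312 0.526
endloop
endfacet
facet normal -0.463 -0.599 0.653
outer loop
vertex 2.42 -1.832 0.426
vertex 1.889 -1.312 0.526
vertex 1.808 -1.832 -0.008
endloop
endfacet
facet normal 0.464 0.597 -0.654
outer loop
vertex 2.714 -0.247 -0.638
vertex 2.632 -0.768 -1.172
vertex 2.102 -0.247 -1.072
endloop
endfacet
facet normal -0.346 0.801 0.488
outer loop
vertex 2.714 -0.247 -0.638
vertex 2.102 -0.247 -1.072
vertex 1.889 -1.312 0.526
endloop
endfacet
facet normal -0.346 0.801 0.488
outer loop
vertex 1.889 -1.312 0.526
vertex 2.102 -0.247 -1.072
vertex 1.277 -1.312 0.092
endloop
endfacet
facet normal -0.463 -0.599 0.653
outer loop
vertex 1.889 -1.312 0.526
vertex 1.277 -1.312 0.092
vertex 1.808 -1.832 -0.008
endloop
endfacet
facet normal 0.464 0.597 -0.654
outer loop
vertex 2.102 -0.247 -1.072
vertex 2.632 -0.768 -1.172
vertex 2.02 -0.768 -1.606
endloop
endfacet
facet normal -0.879 0.401 -0.256
outer loop
vertex 2.102 -0.247 -1.072
vertex 2.02 -0.768 -1.606
vertex 1.277 -1.312 0.092
endloop
endfacet
facet normal -0.880 0.400 -0.257
outer loop
vertex 1.277 -1.312 0.092
vertex 2.02 -0.768 -1.606
vertex 1.196 -1.832 -0.441
endloop
endfacet
facet normal -0.463 -0.598 0.654
outer loop
vertex 1.277 -1.312 0.092
vertex 1.196 -1.832 -0.441
vertex 1.808 -1.832 -0.008
endloop
endfacet
facet normal 0.463 0.599 -0.653
outer loop
vertex 2.02 -0.768 -1.606
vertex 2.632 -0.768 -1.172
vertex 2.551 -1.288 -1.706
endloop
endfacet
facet normal -0.534 -0.402 -0.744
outer loop
vertex 2.02 -0.768 -1.606
vertex 2.551 -1.288 -1.706
vertex 1.196 -1.832 -0.441
endloop
endfacet
facet normal -0.535 -0.400 -0.745
outer loop
vertex 1.196 -1.832 -0.441
vertex 2.551 -1.288 -1.706
vertex 1.726 -2.353 -0.542
endloop
endfacet
facet normal -0.463 -0.598 0.654
outer loop
vertex 1.196 -1.832 -0.441
vertex 1.726 -2.353 -0.542
vertex 1.808 -1.832 -0.008
endloop
endfacet
facet normal 0.463 0.599 -0.653
outer loop
vertex 2.551 -1.288 -1.706
vertex 2.632 -0.768 -1.172
vertex 3.163 -1.288 -1.272
endloop
endfacet
facet normal 0.346 -0.801 -0.488
outer loop
vertex 2.551 -1.288 -1.706
vertex 3.163 -1.288 -1.272
vertex 1.726 -2.353 -0.542
endloop
endfacet
facet normal 0.346 -0.801 -0.488
outer loop
vertex 1.726 -2.353 -0.542
vertex 3.163 -1.288 -1.272
vertex 2.338 -2.353 -0.108
endloop
endfacet
facet normal -0.464 -0.597 0.654
outer loop
vertex 1.726 -2.353 -0.542
vertex 2.338 -2.353 -0.108
vertex 1.808 -1.832 -0.008
endloop
endfacet

endsolid


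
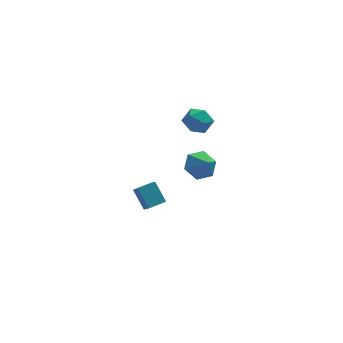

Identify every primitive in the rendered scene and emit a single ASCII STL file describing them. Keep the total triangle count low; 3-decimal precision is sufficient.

solid 
facet normal -0.233 0.653 -0.720
outer loop
vertex -1.055 1.172 0.639
vertex -1.881 0.94 0.696
vertex -1.581 1.583 1.182
endloop
endfacet
facet normal 0.750 0.097 0.654
outer loop
vertex -1.055 1.172 0.639
vertex -1.581 1.583 1.182
vertex -1.639 0.26 1.444
endloop
endfacet
facet normal -0.234 0.653 -0.720
outer loop
vertex -1.581 1.583 1.182
vertex -1.881 0.94 0.696
vertex -2.407 1.35 1.239
endloop
endfacet
facet normal 0.013 0.194 0.981
outer loop
vertex -1.581 1.583 1.182
vertex -2.407 1.35 1.239
vertex -1.639 0.26 1.444
endloop
endfacet
facet normal -0.233 0.654 -0.719
outer loop
vertex -2.407 1.35 1.239
vertex -1.881 0.94 0.696
vertex -2.707 0.708 0.752
endloop
endfacet
facet normal -0.602 -0.284 0.746
outer loop
vertex -2.407 1.35 1.239
vertex -2.707 0.708 0.752
vertex -1.639 0.26 1.444
endloop
endfacet
facet normal -0.233 0.654 -0.720
outer loop
vertex -2.707 0.708 0.752
vertex -1.881 0.94 0.696
vertex -2.182 0.297 0.209
endloop
endfacet
facet normal -0.480 -0.858 0.185
outer loop
vertex -2.707 0.708 0.752
vertex -2.182 0.297 0.209
vertex -1.639 0.26 1.444
endloop
endfacet
facet normal -0.233 0.654 -0.719
outer loop
vertex -2.182 0.297 0.209
vertex -1.881 0.94 0.696
vertex -1.356 0.53 0.153
endloop
endfacet
facet normal 0.260 -0.955 -0.143
outer loop
vertex -2.182 0.297 0.209
vertex -1.356 0.53 0.153
vertex -1.639 0.26 1.444
endloop
endfacet
facet normal -0.233 0.654 -0.720
outer loop
vertex -1.356 0.53 0.153
vertex -1.881 0.94 0.696
vertex -1.055 1.172 0.639
endloop
endfacet
facet normal 0.873 -0.479 0.091
outer loop
vertex -1.356 0.53 0.153
vertex -1.055 1.172 0.639
vertex -1.639 0.26 1.444
endloop
endfacet
facet normal 0.440 0.781 -0.444
outer loop
vertex -1.248 2.639 2.184
vertex -1.853 3.137 2.46
vertex -1.172 3.015 2.92
endloop
endfacet
facet normal 0.923 0.296 -0.246
outer loop
vertex -1.248 2.639 2.184
vertex -1.172 3.015 2.92
vertex -0.941 2.222 2.833
endloop
endfacet
facet normal 0.760 -0.320 -0.565
outer loop
vertex -1.248 2.639 2.184
vertex -0.941 2.222 2.833
vertex -1.479 1.853 2.319
endloop
endfacet
facet normal 0.175 -0.216 -0.961
outer loop
vertex -1.248 2.639 2.184
vertex -1.479 1.853 2.319
vertex -2.043 2.418 2.089
endloop
endfacet
facet normal -0.023 0.463 -0.886
outer loop
vertex -1.248 2.639 2.184
vertex -2.043 2.418 2.089
vertex -1.853 3.137 2.46
endloop
endfacet
facet normal 0.865 0.202 0.459
outer loop
vertex -0.941 2.222 2.833
vertex -1.172 3.015 2.92
vertex -1.357 2.462 3.511
endloop
endfacet
facet normal 0.083 0.987 0.139
outer loop
vertex -1.172 3.015 2.92
vertex -1.853 3.137 2.46
vertex -1.921 3.027 3.281
endloop
endfacet
facet normal -0.666 0.473 -0.576
outer loop
vertex -1.853 3.137 2.46
vertex -2.043 2.418 2.089
vertex -2.459 2.658 2.767
endloop
endfacet
facet normal -0.346 -0.629 -0.697
outer loop
vertex -2.043 2.418 2.089
vertex -1.479 1.853 2.319
vertex -2.228 1.865 2.68
endloop
endfacet
facet normal 0.601 -0.797 -0.057
outer loop
vertex -1.479 1.853 2.319
vertex -0.941 2.222 2.833
vertex -1.547 1.743 3.14
endloop
endfacet
facet normal -0.175 0.216 0.961
outer loop
vertex -2.152 2.241 3.416
vertex -1.357 2.462 3.511
vertex -1.921 3.027 3.281
endloop
endfacet
facet normal -0.760 0.320 0.565
outer loop
vertex -2.152 2.241 3.416
vertex -1.921 3.027 3.281
vertex -2.459 2.658 2.767
endloop
endfacet
facet normal -0.923 -0.296 0.246
outer loop
vertex -2.152 2.241 3.416
vertex -2.459 2.658 2.767
vertex -2.228 1.865 2.68
endloop
endfacet
facet normal -0.440 -0.781 0.444
outer loop
vertex -2.152 2.241 3.416
vertex -2.228 1.865 2.68
vertex -1.547 1.743 3.14
endloop
endfacet
facet normal 0.023 -0.463 0.886
outer loop
vertex -2.152 2.241 3.416
vertex -1.547 1.743 3.14
vertex -1.357 2.462 3.511
endloop
endfacet
facet normal 0.346 0.629 0.697
outer loop
vertex -1.921 3.027 3.281
vertex -1.357 2.462 3.511
vertex -1.172 3.015 2.92
endloop
endfacet
facet normal -0.601 0.797 0.057
outer loop
vertex -2.459 2.658 2.767
vertex -1.921 3.027 3.281
vertex -1.853 3.137 2.46
endloop
endfacet
facet normal -0.865 -0.202 -0.459
outer loop
vertex -2.228 1.865 2.68
vertex -2.459 2.658 2.767
vertex -2.043 2.418 2.089
endloop
endfacet
facet normal -0.083 -0.987 -0.139
outer loop
vertex -1.547 1.743 3.14
vertex -2.228 1.865 2.68
vertex -1.479 1.853 2.319
endloop
endfacet
facet normal 0.666 -0.473 0.576
outer loop
vertex -1.357 2.462 3.511
vertex -1.547 1.743 3.14
vertex -0.941 2.222 2.833
endloop
endfacet
facet normal -0.949 -0.276 -0.155
outer loop
vertex -4.078 2.711 -3.826
vertex -4.472 3.557 -2.92
vertex -4.19 3.582 -4.687
endloop
endfacet
facet normal 0.302 -0.650 -0.697
outer loop
vertex -3.288 3.843 -4.54
vertex -4.078 2.711 -3.826
vertex -4.19 3.582 -4.687
endloop
endfacet
facet normal -0.949 -0.274 -0.155
outer loop
vertex -4.19 3.582 -4.687
vertex -4.472 3.557 -2.92
vertex -4.583 4.428 -3.781
endloop
endfacet
facet normal -0.091 0.708 -0.700
outer loop
vertex -4.583 4.428 -3.781
vertex -3.288 3.843 -4.54
vertex -4.19 3.582 -4.687
endloop
endfacet
facet normal 0.091 -0.708 0.700
outer loop
vertex -4.078 2.711 -3.826
vertex -3.57 3.818 -2.773
vertex -4.472 3.557 -2.92
endloop
endfacet
facet normal 0.302 -0.650 -0.697
outer loop
vertex -3.177 2.972 -3.679
vertex -4.078 2.711 -3.826
vertex -3.288 3.843 -4.54
endloop
endfacet
facet normal 0.091 -0.708 0.700
outer loop
vertex -3.177 2.972 -3.679
vertex -3.57 3.818 -2.773
vertex -4.078 2.711 -3.826
endloop
endfacet
facet normal -0.302 0.650 0.697
outer loop
vertex -4.472 3.557 -2.92
vertex -3.57 3.818 -2.773
vertex -4.583 4.428 -3.781
endloop
endfacet
facet normal -0.091 0.708 -0.700
outer loop
vertex -3.682 4.689 -3.634
vertex -3.288 3.843 -4.54
vertex -4.583 4.428 -3.781
endloop
endfacet
facet normal -0.302 0.650 0.697
outer loop
vertex -4.583 4.428 -3.781
vertex -3.57 3.818 -2.773
vertex -3.682 4.689 -3.634
endloop
endfacet
facet normal 0.949 0.275 0.156
outer loop
vertex -3.682 4.689 -3.634
vertex -3.177 2.972 -3.679
vertex -3.288 3.843 -4.54
endloop
endfacet
facet normal 0.949 0.275 0.155
outer loop
vertex -3.57 3.818 -2.773
vertex -3.177 2.972 -3.679
vertex -3.682 4.689 -3.634
endloop
endfacet

endsolid


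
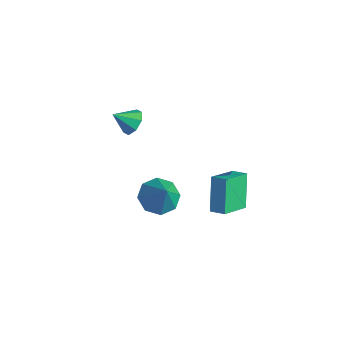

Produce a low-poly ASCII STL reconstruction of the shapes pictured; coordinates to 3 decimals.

solid 
facet normal -0.434 0.310 0.846
outer loop
vertex 4.054 0.637 3.282
vertex 3.552 2.22 2.444
vertex 3.306 0.269 3.033
endloop
endfacet
facet normal 0.269 -0.851 0.450
outer loop
vertex 4.188 -0.36 1.316
vertex 4.054 0.637 3.282
vertex 3.306 0.269 3.033
endloop
endfacet
facet normal -0.435 0.310 0.846
outer loop
vertex 3.306 0.269 3.033
vertex 3.552 2.22 2.444
vertex 2.805 1.852 2.195
endloop
endfacet
facet normal -0.859 -0.424 -0.286
outer loop
vertex 2.805 1.852 2.195
vertex 4.188 -0.36 1.316
vertex 3.306 0.269 3.033
endloop
endfacet
facet normal 0.859 0.424 0.286
outer loop
vertex 4.054 0.637 3.282
vertex 4.434 1.591 0.727
vertex 3.552 2.22 2.444
endloop
endfacet
facet normal 0.269 -0.851 0.450
outer loop
vertex 4.935 0.008 1.565
vertex 4.054 0.637 3.282
vertex 4.188 -0.36 1.316
endloop
endfacet
facet normal 0.860 0.423 0.286
outer loop
vertex 4.935 0.008 1.565
vertex 4.434 1.591 0.727
vertex 4.054 0.637 3.282
endloop
endfacet
facet normal -0.269 0.851 -0.450
outer loop
vertex 3.552 2.22 2.444
vertex 4.434 1.591 0.727
vertex 2.805 1.852 2.195
endloop
endfacet
facet normal -0.859 -0.424 -0.286
outer loop
vertex 3.686 1.223 0.478
vertex 4.188 -0.36 1.316
vertex 2.805 1.852 2.195
endloop
endfacet
facet normal -0.269 0.852 -0.450
outer loop
vertex 2.805 1.852 2.195
vertex 4.434 1.591 0.727
vertex 3.686 1.223 0.478
endloop
endfacet
facet normal 0.435 -0.310 -0.846
outer loop
vertex 3.686 1.223 0.478
vertex 4.935 0.008 1.565
vertex 4.188 -0.36 1.316
endloop
endfacet
facet normal 0.434 -0.310 -0.846
outer loop
vertex 4.434 1.591 0.727
vertex 4.935 0.008 1.565
vertex 3.686 1.223 0.478
endloop
endfacet
facet normal -0.562 0.109 -0.820
outer loop
vertex 2.109 -1.896 -0.045
vertex 1.286 -1.506 0.571
vertex 2.142 -1.06 0.044
endloop
endfacet
facet normal 0.994 -0.028 -0.110
outer loop
vertex 2.109 -1.896 -0.045
vertex 2.142 -1.06 0.044
vertex 2.354 -1.714 2.129
endloop
endfacet
facet normal -0.562 0.110 -0.820
outer loop
vertex 2.142 -1.06 0.044
vertex 1.286 -1.506 0.571
vertex 1.674 -0.484 0.442
endloop
endfacet
facet normal 0.805 0.584 0.101
outer loop
vertex 2.142 -1.06 0.044
vertex 1.674 -0.484 0.442
vertex 2.354 -1.714 2.129
endloop
endfacet
facet normal -0.562 0.110 -0.820
outer loop
vertex 1.674 -0.484 0.442
vertex 1.286 -1.506 0.571
vertex 0.978 -0.507 0.916
endloop
endfacet
facet normal 0.300 0.824 0.480
outer loop
vertex 1.674 -0.484 0.442
vertex 0.978 -0.507 0.916
vertex 2.354 -1.714 2.129
endloop
endfacet
facet normal -0.562 0.110 -0.820
outer loop
vertex 0.978 -0.507 0.916
vertex 1.286 -1.506 0.571
vertex 0.463 -1.115 1.188
endloop
endfacet
facet normal -0.226 0.551 0.804
outer loop
vertex 0.978 -0.507 0.916
vertex 0.463 -1.115 1.188
vertex 2.354 -1.714 2.129
endloop
endfacet
facet normal -0.562 0.110 -0.820
outer loop
vertex 0.463 -1.115 1.188
vertex 1.286 -1.506 0.571
vertex 0.43 -1.952 1.098
endloop
endfacet
facet normal -0.464 -0.077 0.883
outer loop
vertex 0.463 -1.115 1.188
vertex 0.43 -1.952 1.098
vertex 2.354 -1.714 2.129
endloop
endfacet
facet normal -0.562 0.110 -0.820
outer loop
vertex 0.43 -1.952 1.098
vertex 1.286 -1.506 0.571
vertex 0.898 -2.527 0.7
endloop
endfacet
facet normal -0.275 -0.688 0.671
outer loop
vertex 0.43 -1.952 1.098
vertex 0.898 -2.527 0.7
vertex 2.354 -1.714 2.129
endloop
endfacet
facet normal -0.562 0.110 -0.820
outer loop
vertex 0.898 -2.527 0.7
vertex 1.286 -1.506 0.571
vertex 1.594 -2.504 0.226
endloop
endfacet
facet normal 0.230 -0.928 0.293
outer loop
vertex 0.898 -2.527 0.7
vertex 1.594 -2.504 0.226
vertex 2.354 -1.714 2.129
endloop
endfacet
facet normal -0.562 0.110 -0.820
outer loop
vertex 1.594 -2.504 0.226
vertex 1.286 -1.506 0.571
vertex 2.109 -1.896 -0.045
endloop
endfacet
facet normal 0.756 -0.654 -0.030
outer loop
vertex 1.594 -2.504 0.226
vertex 2.109 -1.896 -0.045
vertex 2.354 -1.714 2.129
endloop
endfacet
facet normal 0.339 0.718 -0.608
outer loop
vertex -2.084 -0.441 3.447
vertex -2.683 -0.62 2.901
vertex -2.614 -0.105 3.548
endloop
endfacet
facet normal 0.199 0.020 0.980
outer loop
vertex -2.084 -0.441 3.447
vertex -2.614 -0.105 3.548
vertex -3.117 -1.54 3.679
endloop
endfacet
facet normal 0.339 0.718 -0.608
outer loop
vertex -2.614 -0.105 3.548
vertex -2.683 -0.62 2.901
vertex -3.184 -0.071 3.27
endloop
endfacet
facet normal -0.416 0.226 0.881
outer loop
vertex -2.614 -0.105 3.548
vertex -3.184 -0.071 3.27
vertex -3.117 -1.54 3.679
endloop
endfacet
facet normal 0.339 0.718 -0.608
outer loop
vertex -3.184 -0.071 3.27
vertex -2.683 -0.62 2.901
vertex -3.461 -0.359 2.776
endloop
endfacet
facet normal -0.889 0.085 0.449
outer loop
vertex -3.184 -0.071 3.27
vertex -3.461 -0.359 2.776
vertex -3.117 -1.54 3.679
endloop
endfacet
facet normal 0.339 0.718 -0.608
outer loop
vertex -3.461 -0.359 2.776
vertex -2.683 -0.62 2.901
vertex -3.282 -0.8 2.355
endloop
endfacet
facet normal -0.944 -0.323 -0.063
outer loop
vertex -3.461 -0.359 2.776
vertex -3.282 -0.8 2.355
vertex -3.117 -1.54 3.679
endloop
endfacet
facet normal 0.338 0.718 -0.608
outer loop
vertex -3.282 -0.8 2.355
vertex -2.683 -0.62 2.901
vertex -2.752 -1.135 2.254
endloop
endfacet
facet normal -0.547 -0.758 -0.356
outer loop
vertex -3.282 -0.8 2.355
vertex -2.752 -1.135 2.254
vertex -3.117 -1.54 3.679
endloop
endfacet
facet normal 0.339 0.718 -0.608
outer loop
vertex -2.752 -1.135 2.254
vertex -2.683 -0.62 2.901
vertex -2.182 -1.169 2.532
endloop
endfacet
facet normal 0.068 -0.964 -0.257
outer loop
vertex -2.752 -1.135 2.254
vertex -2.182 -1.169 2.532
vertex -3.117 -1.54 3.679
endloop
endfacet
facet normal 0.339 0.718 -0.608
outer loop
vertex -2.182 -1.169 2.532
vertex -2.683 -0.62 2.901
vertex -1.905 -0.882 3.026
endloop
endfacet
facet normal 0.541 -0.823 0.175
outer loop
vertex -2.182 -1.169 2.532
vertex -1.905 -0.882 3.026
vertex -3.117 -1.54 3.679
endloop
endfacet
facet normal 0.339 0.718 -0.608
outer loop
vertex -1.905 -0.882 3.026
vertex -2.683 -0.62 2.901
vertex -2.084 -0.441 3.447
endloop
endfacet
facet normal 0.596 -0.415 0.688
outer loop
vertex -1.905 -0.882 3.026
vertex -2.084 -0.441 3.447
vertex -3.117 -1.54 3.679
endloop
endfacet

endsolid


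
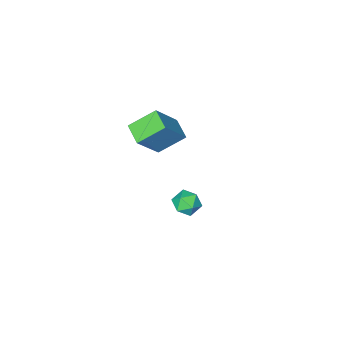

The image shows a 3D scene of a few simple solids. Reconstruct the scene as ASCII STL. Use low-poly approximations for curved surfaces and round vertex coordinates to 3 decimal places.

solid 
facet normal -0.091 -0.144 0.985
outer loop
vertex -0.432 4.013 2.441
vertex -0.256 3.336 2.358
vertex 0.244 3.819 2.475
endloop
endfacet
facet normal 0.108 0.526 0.844
outer loop
vertex -0.432 4.013 2.441
vertex 0.244 3.819 2.475
vertex 0.063 4.407 2.132
endloop
endfacet
facet normal -0.387 0.819 0.424
outer loop
vertex -0.432 4.013 2.441
vertex 0.063 4.407 2.132
vertex -0.549 4.288 1.803
endloop
endfacet
facet normal -0.893 0.330 0.306
outer loop
vertex -0.432 4.013 2.441
vertex -0.549 4.288 1.803
vertex -0.746 3.626 1.943
endloop
endfacet
facet normal -0.710 -0.265 0.653
outer loop
vertex -0.432 4.013 2.441
vertex -0.746 3.626 1.943
vertex -0.256 3.336 2.358
endloop
endfacet
facet normal 0.721 0.501 0.478
outer loop
vertex 0.063 4.407 2.132
vertex 0.244 3.819 2.475
vertex 0.546 3.974 1.857
endloop
endfacet
facet normal 0.399 -0.584 0.707
outer loop
vertex 0.244 3.819 2.475
vertex -0.256 3.336 2.358
vertex 0.349 3.312 1.997
endloop
endfacet
facet normal -0.603 -0.780 0.168
outer loop
vertex -0.256 3.336 2.358
vertex -0.746 3.626 1.943
vertex -0.263 3.193 1.668
endloop
endfacet
facet normal -0.900 0.185 -0.394
outer loop
vertex -0.746 3.626 1.943
vertex -0.549 4.288 1.803
vertex -0.444 3.781 1.325
endloop
endfacet
facet normal -0.081 0.976 -0.201
outer loop
vertex -0.549 4.288 1.803
vertex 0.063 4.407 2.132
vertex 0.056 4.264 1.442
endloop
endfacet
facet normal 0.893 -0.330 -0.306
outer loop
vertex 0.232 3.587 1.359
vertex 0.546 3.974 1.857
vertex 0.349 3.312 1.997
endloop
endfacet
facet normal 0.387 -0.819 -0.424
outer loop
vertex 0.232 3.587 1.359
vertex 0.349 3.312 1.997
vertex -0.263 3.193 1.668
endloop
endfacet
facet normal -0.108 -0.526 -0.844
outer loop
vertex 0.232 3.587 1.359
vertex -0.263 3.193 1.668
vertex -0.444 3.781 1.325
endloop
endfacet
facet normal 0.091 0.144 -0.985
outer loop
vertex 0.232 3.587 1.359
vertex -0.444 3.781 1.325
vertex 0.056 4.264 1.442
endloop
endfacet
facet normal 0.710 0.265 -0.653
outer loop
vertex 0.232 3.587 1.359
vertex 0.056 4.264 1.442
vertex 0.546 3.974 1.857
endloop
endfacet
facet normal 0.900 -0.185 0.394
outer loop
vertex 0.349 3.312 1.997
vertex 0.546 3.974 1.857
vertex 0.244 3.819 2.475
endloop
endfacet
facet normal 0.081 -0.976 0.201
outer loop
vertex -0.263 3.193 1.668
vertex 0.349 3.312 1.997
vertex -0.256 3.336 2.358
endloop
endfacet
facet normal -0.721 -0.501 -0.478
outer loop
vertex -0.444 3.781 1.325
vertex -0.263 3.193 1.668
vertex -0.746 3.626 1.943
endloop
endfacet
facet normal -0.399 0.584 -0.707
outer loop
vertex 0.056 4.264 1.442
vertex -0.444 3.781 1.325
vertex -0.549 4.288 1.803
endloop
endfacet
facet normal 0.603 0.780 -0.168
outer loop
vertex 0.546 3.974 1.857
vertex 0.056 4.264 1.442
vertex 0.063 4.407 2.132
endloop
endfacet
facet normal -0.741 0.359 0.567
outer loop
vertex -2.967 -2.279 2.099
vertex -2.705 -1.219 1.77
vertex -4.286 -2.452 0.486
endloop
endfacet
facet normal -0.231 -0.929 0.288
outer loop
vertex -3.115 -3.021 -0.41
vertex -2.967 -2.279 2.099
vertex -4.286 -2.452 0.486
endloop
endfacet
facet normal -0.741 0.360 0.567
outer loop
vertex -4.286 -2.452 0.486
vertex -2.705 -1.219 1.77
vertex -4.023 -1.393 0.157
endloop
endfacet
facet normal -0.631 -0.083 -0.772
outer loop
vertex -4.023 -1.393 0.157
vertex -3.115 -3.021 -0.41
vertex -4.286 -2.452 0.486
endloop
endfacet
facet normal 0.631 0.084 0.771
outer loop
vertex -2.967 -2.279 2.099
vertex -1.534 -1.788 0.874
vertex -2.705 -1.219 1.77
endloop
endfacet
facet normal -0.230 -0.929 0.288
outer loop
vertex -1.797 -2.847 1.203
vertex -2.967 -2.279 2.099
vertex -3.115 -3.021 -0.41
endloop
endfacet
facet normal 0.631 0.083 0.771
outer loop
vertex -1.797 -2.847 1.203
vertex -1.534 -1.788 0.874
vertex -2.967 -2.279 2.099
endloop
endfacet
facet normal 0.231 0.929 -0.289
outer loop
vertex -2.705 -1.219 1.77
vertex -1.534 -1.788 0.874
vertex -4.023 -1.393 0.157
endloop
endfacet
facet normal -0.631 -0.083 -0.771
outer loop
vertex -2.853 -1.961 -0.739
vertex -3.115 -3.021 -0.41
vertex -4.023 -1.393 0.157
endloop
endfacet
facet normal 0.231 0.929 -0.288
outer loop
vertex -4.023 -1.393 0.157
vertex -1.534 -1.788 0.874
vertex -2.853 -1.961 -0.739
endloop
endfacet
facet normal 0.741 -0.359 -0.567
outer loop
vertex -2.853 -1.961 -0.739
vertex -1.797 -2.847 1.203
vertex -3.115 -3.021 -0.41
endloop
endfacet
facet normal 0.741 -0.360 -0.567
outer loop
vertex -1.534 -1.788 0.874
vertex -1.797 -2.847 1.203
vertex -2.853 -1.961 -0.739
endloop
endfacet

endsolid


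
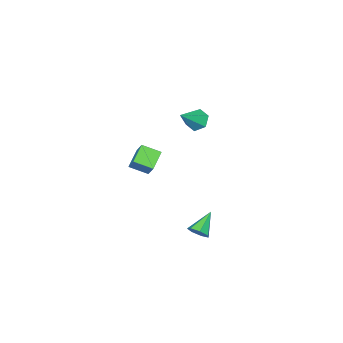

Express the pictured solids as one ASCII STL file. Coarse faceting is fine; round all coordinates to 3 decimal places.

solid 
facet normal 0.794 0.074 -0.604
outer loop
vertex 3.126 2.445 -3.577
vertex 2.833 2.105 -4.004
vertex 2.83 2.721 -3.932
endloop
endfacet
facet normal -0.038 0.773 0.633
outer loop
vertex 3.126 2.445 -3.577
vertex 2.83 2.721 -3.932
vertex 1.667 1.995 -3.116
endloop
endfacet
facet normal 0.793 0.075 -0.604
outer loop
vertex 2.83 2.721 -3.932
vertex 2.833 2.105 -4.004
vertex 2.536 2.533 -4.341
endloop
endfacet
facet normal -0.533 0.846 -0.006
outer loop
vertex 2.83 2.721 -3.932
vertex 2.536 2.533 -4.341
vertex 1.667 1.995 -3.116
endloop
endfacet
facet normal 0.793 0.074 -0.604
outer loop
vertex 2.536 2.533 -4.341
vertex 2.833 2.105 -4.004
vertex 2.465 2.023 -4.497
endloop
endfacet
facet normal -0.838 0.263 -0.479
outer loop
vertex 2.536 2.533 -4.341
vertex 2.465 2.023 -4.497
vertex 1.667 1.995 -3.116
endloop
endfacet
facet normal 0.793 0.075 -0.604
outer loop
vertex 2.465 2.023 -4.497
vertex 2.833 2.105 -4.004
vertex 2.671 1.575 -4.282
endloop
endfacet
facet normal -0.724 -0.539 -0.430
outer loop
vertex 2.465 2.023 -4.497
vertex 2.671 1.575 -4.282
vertex 1.667 1.995 -3.116
endloop
endfacet
facet normal 0.793 0.075 -0.605
outer loop
vertex 2.671 1.575 -4.282
vertex 2.833 2.105 -4.004
vertex 2.999 1.526 -3.858
endloop
endfacet
facet normal -0.278 -0.955 0.105
outer loop
vertex 2.671 1.575 -4.282
vertex 2.999 1.526 -3.858
vertex 1.667 1.995 -3.116
endloop
endfacet
facet normal 0.793 0.075 -0.605
outer loop
vertex 2.999 1.526 -3.858
vertex 2.833 2.105 -4.004
vertex 3.202 1.914 -3.544
endloop
endfacet
facet normal 0.166 -0.671 0.722
outer loop
vertex 2.999 1.526 -3.858
vertex 3.202 1.914 -3.544
vertex 1.667 1.995 -3.116
endloop
endfacet
facet normal 0.793 0.076 -0.605
outer loop
vertex 3.202 1.914 -3.544
vertex 2.833 2.105 -4.004
vertex 3.126 2.445 -3.577
endloop
endfacet
facet normal 0.272 0.098 0.957
outer loop
vertex 3.202 1.914 -3.544
vertex 3.126 2.445 -3.577
vertex 1.667 1.995 -3.116
endloop
endfacet
facet normal -0.468 0.789 -0.399
outer loop
vertex 1.61 -1.605 -0.552
vertex 1.913 -1.019 0.252
vertex 2.627 -1.306 -1.154
endloop
endfacet
facet normal -0.292 -0.564 -0.773
outer loop
vertex 3.147 -2.181 -0.712
vertex 1.61 -1.605 -0.552
vertex 2.627 -1.306 -1.154
endloop
endfacet
facet normal -0.469 0.788 -0.399
outer loop
vertex 2.627 -1.306 -1.154
vertex 1.913 -1.019 0.252
vertex 2.931 -0.719 -0.351
endloop
endfacet
facet normal 0.834 0.245 -0.495
outer loop
vertex 2.931 -0.719 -0.351
vertex 3.147 -2.181 -0.712
vertex 2.627 -1.306 -1.154
endloop
endfacet
facet normal -0.834 -0.246 0.494
outer loop
vertex 1.61 -1.605 -0.552
vertex 2.433 -1.894 0.694
vertex 1.913 -1.019 0.252
endloop
endfacet
facet normal -0.292 -0.564 -0.773
outer loop
vertex 2.129 -2.481 -0.109
vertex 1.61 -1.605 -0.552
vertex 3.147 -2.181 -0.712
endloop
endfacet
facet normal -0.834 -0.244 0.494
outer loop
vertex 2.129 -2.481 -0.109
vertex 2.433 -1.894 0.694
vertex 1.61 -1.605 -0.552
endloop
endfacet
facet normal 0.292 0.564 0.773
outer loop
vertex 1.913 -1.019 0.252
vertex 2.433 -1.894 0.694
vertex 2.931 -0.719 -0.351
endloop
endfacet
facet normal 0.835 0.245 -0.493
outer loop
vertex 3.45 -1.595 0.092
vertex 3.147 -2.181 -0.712
vertex 2.931 -0.719 -0.351
endloop
endfacet
facet normal 0.292 0.564 0.773
outer loop
vertex 2.931 -0.719 -0.351
vertex 2.433 -1.894 0.694
vertex 3.45 -1.595 0.092
endloop
endfacet
facet normal 0.468 -0.789 0.398
outer loop
vertex 3.45 -1.595 0.092
vertex 2.129 -2.481 -0.109
vertex 3.147 -2.181 -0.712
endloop
endfacet
facet normal 0.468 -0.788 0.399
outer loop
vertex 2.433 -1.894 0.694
vertex 2.129 -2.481 -0.109
vertex 3.45 -1.595 0.092
endloop
endfacet
facet normal -0.799 0.067 -0.598
outer loop
vertex 1.679 0.908 2.494
vertex 1.261 0.761 3.036
vertex 1.425 1.426 2.891
endloop
endfacet
facet normal 0.738 0.599 -0.310
outer loop
vertex 1.679 0.908 2.494
vertex 1.425 1.426 2.891
vertex 2.499 0.659 3.964
endloop
endfacet
facet normal -0.799 0.067 -0.598
outer loop
vertex 1.425 1.426 2.891
vertex 1.261 0.761 3.036
vertex 1.007 1.279 3.433
endloop
endfacet
facet normal 0.221 0.885 0.411
outer loop
vertex 1.425 1.426 2.891
vertex 1.007 1.279 3.433
vertex 2.499 0.659 3.964
endloop
endfacet
facet normal -0.799 0.067 -0.598
outer loop
vertex 1.007 1.279 3.433
vertex 1.261 0.761 3.036
vertex 0.843 0.614 3.578
endloop
endfacet
facet normal -0.226 0.260 0.939
outer loop
vertex 1.007 1.279 3.433
vertex 0.843 0.614 3.578
vertex 2.499 0.659 3.964
endloop
endfacet
facet normal -0.799 0.066 -0.598
outer loop
vertex 0.843 0.614 3.578
vertex 1.261 0.761 3.036
vertex 1.097 0.096 3.182
endloop
endfacet
facet normal -0.156 -0.647 0.746
outer loop
vertex 0.843 0.614 3.578
vertex 1.097 0.096 3.182
vertex 2.499 0.659 3.964
endloop
endfacet
facet normal -0.798 0.065 -0.599
outer loop
vertex 1.097 0.096 3.182
vertex 1.261 0.761 3.036
vertex 1.516 0.243 2.64
endloop
endfacet
facet normal 0.360 -0.933 0.026
outer loop
vertex 1.097 0.096 3.182
vertex 1.516 0.243 2.64
vertex 2.499 0.659 3.964
endloop
endfacet
facet normal -0.799 0.064 -0.598
outer loop
vertex 1.516 0.243 2.64
vertex 1.261 0.761 3.036
vertex 1.679 0.908 2.494
endloop
endfacet
facet normal 0.808 -0.308 -0.503
outer loop
vertex 1.516 0.243 2.64
vertex 1.679 0.908 2.494
vertex 2.499 0.659 3.964
endloop
endfacet

endsolid


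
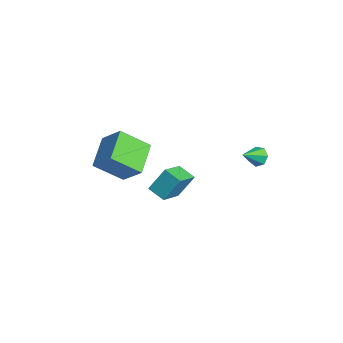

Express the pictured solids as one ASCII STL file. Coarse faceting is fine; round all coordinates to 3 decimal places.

solid 
facet normal -0.628 0.653 -0.423
outer loop
vertex 0.628 0.163 -0.163
vertex 1.428 0.683 -0.548
vertex 0.581 -0.672 -1.384
endloop
endfacet
facet normal -0.777 -0.505 0.375
outer loop
vertex 1.612 -1.743 -0.692
vertex 0.628 0.163 -0.163
vertex 0.581 -0.672 -1.384
endloop
endfacet
facet normal -0.628 0.653 -0.422
outer loop
vertex 0.581 -0.672 -1.384
vertex 1.428 0.683 -0.548
vertex 1.382 -0.151 -1.77
endloop
endfacet
facet normal -0.031 -0.564 -0.826
outer loop
vertex 1.382 -0.151 -1.77
vertex 1.612 -1.743 -0.692
vertex 0.581 -0.672 -1.384
endloop
endfacet
facet normal 0.031 0.563 0.826
outer loop
vertex 0.628 0.163 -0.163
vertex 2.459 -0.388 0.144
vertex 1.428 0.683 -0.548
endloop
endfacet
facet normal -0.778 -0.505 0.374
outer loop
vertex 1.658 -0.909 0.53
vertex 0.628 0.163 -0.163
vertex 1.612 -1.743 -0.692
endloop
endfacet
facet normal 0.031 0.564 0.825
outer loop
vertex 1.658 -0.909 0.53
vertex 2.459 -0.388 0.144
vertex 0.628 0.163 -0.163
endloop
endfacet
facet normal 0.777 0.506 -0.375
outer loop
vertex 1.428 0.683 -0.548
vertex 2.459 -0.388 0.144
vertex 1.382 -0.151 -1.77
endloop
endfacet
facet normal -0.031 -0.563 -0.826
outer loop
vertex 2.412 -1.223 -1.077
vertex 1.612 -1.743 -0.692
vertex 1.382 -0.151 -1.77
endloop
endfacet
facet normal 0.778 0.505 -0.375
outer loop
vertex 1.382 -0.151 -1.77
vertex 2.459 -0.388 0.144
vertex 2.412 -1.223 -1.077
endloop
endfacet
facet normal 0.628 -0.654 0.422
outer loop
vertex 2.412 -1.223 -1.077
vertex 1.658 -0.909 0.53
vertex 1.612 -1.743 -0.692
endloop
endfacet
facet normal 0.628 -0.653 0.422
outer loop
vertex 2.459 -0.388 0.144
vertex 1.658 -0.909 0.53
vertex 2.412 -1.223 -1.077
endloop
endfacet
facet normal -0.775 0.481 0.409
outer loop
vertex -0.052 -3.531 2.241
vertex 0.887 -2.891 3.266
vertex 0.229 -2.099 1.089
endloop
endfacet
facet normal -0.614 -0.418 -0.669
outer loop
vertex 1.693 -3.009 0.314
vertex -0.052 -3.531 2.241
vertex 0.229 -2.099 1.089
endloop
endfacet
facet normal -0.775 0.482 0.409
outer loop
vertex 0.229 -2.099 1.089
vertex 0.887 -2.891 3.266
vertex 1.168 -1.459 2.113
endloop
endfacet
facet normal 0.151 0.770 -0.620
outer loop
vertex 1.168 -1.459 2.113
vertex 1.693 -3.009 0.314
vertex 0.229 -2.099 1.089
endloop
endfacet
facet normal -0.151 -0.770 0.619
outer loop
vertex -0.052 -3.531 2.241
vertex 2.351 -3.801 2.491
vertex 0.887 -2.891 3.266
endloop
endfacet
facet normal -0.614 -0.418 -0.669
outer loop
vertex 1.412 -4.441 1.467
vertex -0.052 -3.531 2.241
vertex 1.693 -3.009 0.314
endloop
endfacet
facet normal -0.151 -0.770 0.620
outer loop
vertex 1.412 -4.441 1.467
vertex 2.351 -3.801 2.491
vertex -0.052 -3.531 2.241
endloop
endfacet
facet normal 0.614 0.418 0.669
outer loop
vertex 0.887 -2.891 3.266
vertex 2.351 -3.801 2.491
vertex 1.168 -1.459 2.113
endloop
endfacet
facet normal 0.151 0.770 -0.620
outer loop
vertex 2.632 -2.369 1.339
vertex 1.693 -3.009 0.314
vertex 1.168 -1.459 2.113
endloop
endfacet
facet normal 0.614 0.418 0.670
outer loop
vertex 1.168 -1.459 2.113
vertex 2.351 -3.801 2.491
vertex 2.632 -2.369 1.339
endloop
endfacet
facet normal 0.775 -0.482 -0.409
outer loop
vertex 2.632 -2.369 1.339
vertex 1.412 -4.441 1.467
vertex 1.693 -3.009 0.314
endloop
endfacet
facet normal 0.775 -0.482 -0.410
outer loop
vertex 2.351 -3.801 2.491
vertex 1.412 -4.441 1.467
vertex 2.632 -2.369 1.339
endloop
endfacet
facet normal -0.334 0.789 -0.516
outer loop
vertex 3.583 3.637 1.842
vertex 3.16 3.294 1.591
vertex 3.131 3.613 2.098
endloop
endfacet
facet normal 0.470 0.234 0.851
outer loop
vertex 3.583 3.637 1.842
vertex 3.131 3.613 2.098
vertex 3.56 2.346 2.209
endloop
endfacet
facet normal -0.334 0.789 -0.516
outer loop
vertex 3.131 3.613 2.098
vertex 3.16 3.294 1.591
vertex 2.7 3.348 1.972
endloop
endfacet
facet normal -0.275 -0.009 0.961
outer loop
vertex 3.131 3.613 2.098
vertex 2.7 3.348 1.972
vertex 3.56 2.346 2.209
endloop
endfacet
facet normal -0.334 0.789 -0.515
outer loop
vertex 2.7 3.348 1.972
vertex 3.16 3.294 1.591
vertex 2.616 3.043 1.559
endloop
endfacet
facet normal -0.710 -0.490 0.506
outer loop
vertex 2.7 3.348 1.972
vertex 2.616 3.043 1.559
vertex 3.56 2.346 2.209
endloop
endfacet
facet normal -0.334 0.789 -0.516
outer loop
vertex 2.616 3.043 1.559
vertex 3.16 3.294 1.591
vertex 2.941 2.926 1.17
endloop
endfacet
facet normal -0.507 -0.845 -0.170
outer loop
vertex 2.616 3.043 1.559
vertex 2.941 2.926 1.17
vertex 3.56 2.346 2.209
endloop
endfacet
facet normal -0.334 0.789 -0.516
outer loop
vertex 2.941 2.926 1.17
vertex 3.16 3.294 1.591
vertex 3.431 3.086 1.097
endloop
endfacet
facet normal 0.181 -0.809 -0.559
outer loop
vertex 2.941 2.926 1.17
vertex 3.431 3.086 1.097
vertex 3.56 2.346 2.209
endloop
endfacet
facet normal -0.333 0.790 -0.515
outer loop
vertex 3.431 3.086 1.097
vertex 3.16 3.294 1.591
vertex 3.717 3.402 1.397
endloop
endfacet
facet normal 0.836 -0.407 -0.368
outer loop
vertex 3.431 3.086 1.097
vertex 3.717 3.402 1.397
vertex 3.56 2.346 2.209
endloop
endfacet
facet normal -0.333 0.789 -0.517
outer loop
vertex 3.717 3.402 1.397
vertex 3.16 3.294 1.591
vertex 3.583 3.637 1.842
endloop
endfacet
facet normal 0.964 0.057 0.260
outer loop
vertex 3.717 3.402 1.397
vertex 3.583 3.637 1.842
vertex 3.56 2.346 2.209
endloop
endfacet

endsolid


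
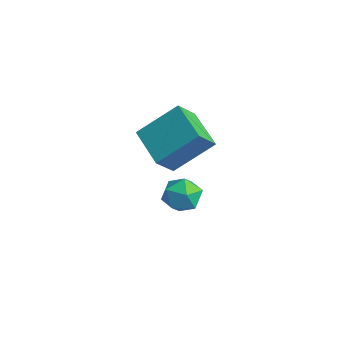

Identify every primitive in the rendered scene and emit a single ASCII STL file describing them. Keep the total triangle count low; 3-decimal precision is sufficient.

solid 
facet normal -0.945 0.107 0.309
outer loop
vertex 0.441 2.286 2.482
vertex 0.232 3.212 1.522
vertex -0.193 0.702 1.093
endloop
endfacet
facet normal 0.155 -0.686 0.711
outer loop
vertex 1.688 0.488 0.478
vertex 0.441 2.286 2.482
vertex -0.193 0.702 1.093
endloop
endfacet
facet normal -0.945 0.107 0.309
outer loop
vertex -0.193 0.702 1.093
vertex 0.232 3.212 1.522
vertex -0.402 1.627 0.133
endloop
endfacet
facet normal -0.288 -0.720 -0.631
outer loop
vertex -0.402 1.627 0.133
vertex 1.688 0.488 0.478
vertex -0.193 0.702 1.093
endloop
endfacet
facet normal 0.288 0.720 0.631
outer loop
vertex 0.441 2.286 2.482
vertex 2.113 2.998 0.907
vertex 0.232 3.212 1.522
endloop
endfacet
facet normal 0.155 -0.685 0.711
outer loop
vertex 2.322 2.073 1.867
vertex 0.441 2.286 2.482
vertex 1.688 0.488 0.478
endloop
endfacet
facet normal 0.288 0.720 0.631
outer loop
vertex 2.322 2.073 1.867
vertex 2.113 2.998 0.907
vertex 0.441 2.286 2.482
endloop
endfacet
facet normal -0.155 0.685 -0.712
outer loop
vertex 0.232 3.212 1.522
vertex 2.113 2.998 0.907
vertex -0.402 1.627 0.133
endloop
endfacet
facet normal -0.288 -0.720 -0.632
outer loop
vertex 1.479 1.414 -0.482
vertex 1.688 0.488 0.478
vertex -0.402 1.627 0.133
endloop
endfacet
facet normal -0.155 0.686 -0.711
outer loop
vertex -0.402 1.627 0.133
vertex 2.113 2.998 0.907
vertex 1.479 1.414 -0.482
endloop
endfacet
facet normal 0.945 -0.107 -0.309
outer loop
vertex 1.479 1.414 -0.482
vertex 2.322 2.073 1.867
vertex 1.688 0.488 0.478
endloop
endfacet
facet normal 0.945 -0.107 -0.309
outer loop
vertex 2.113 2.998 0.907
vertex 2.322 2.073 1.867
vertex 1.479 1.414 -0.482
endloop
endfacet
facet normal -0.918 0.395 0.033
outer loop
vertex -0.63 2.912 -3.889
vertex -0.744 2.572 -2.99
vertex -0.37 3.453 -3.13
endloop
endfacet
facet normal -0.489 0.781 -0.389
outer loop
vertex -0.63 2.912 -3.889
vertex -0.37 3.453 -3.13
vertex 0.195 3.416 -3.915
endloop
endfacet
facet normal -0.243 0.351 -0.904
outer loop
vertex -0.63 2.912 -3.889
vertex 0.195 3.416 -3.915
vertex 0.17 2.513 -4.259
endloop
endfacet
facet normal -0.519 -0.298 -0.801
outer loop
vertex -0.63 2.912 -3.889
vertex 0.17 2.513 -4.259
vertex -0.411 1.991 -3.688
endloop
endfacet
facet normal -0.937 -0.271 -0.221
outer loop
vertex -0.63 2.912 -3.889
vertex -0.411 1.991 -3.688
vertex -0.744 2.572 -2.99
endloop
endfacet
facet normal 0.066 0.998 0.001
outer loop
vertex 0.195 3.416 -3.915
vertex -0.37 3.453 -3.13
vertex 0.591 3.389 -3.032
endloop
endfacet
facet normal -0.626 0.375 0.684
outer loop
vertex -0.37 3.453 -3.13
vertex -0.744 2.572 -2.99
vertex 0.01 2.867 -2.461
endloop
endfacet
facet normal -0.656 -0.704 0.273
outer loop
vertex -0.744 2.572 -2.99
vertex -0.411 1.991 -3.688
vertex -0.015 1.964 -2.805
endloop
endfacet
facet normal 0.018 -0.747 -0.665
outer loop
vertex -0.411 1.991 -3.688
vertex 0.17 2.513 -4.259
vertex 0.55 1.927 -3.59
endloop
endfacet
facet normal 0.465 0.304 -0.832
outer loop
vertex 0.17 2.513 -4.259
vertex 0.195 3.416 -3.915
vertex 0.924 2.808 -3.73
endloop
endfacet
facet normal 0.519 0.298 0.801
outer loop
vertex 0.81 2.468 -2.831
vertex 0.591 3.389 -3.032
vertex 0.01 2.867 -2.461
endloop
endfacet
facet normal 0.243 -0.351 0.904
outer loop
vertex 0.81 2.468 -2.831
vertex 0.01 2.867 -2.461
vertex -0.015 1.964 -2.805
endloop
endfacet
facet normal 0.489 -0.781 0.389
outer loop
vertex 0.81 2.468 -2.831
vertex -0.015 1.964 -2.805
vertex 0.55 1.927 -3.59
endloop
endfacet
facet normal 0.918 -0.395 -0.033
outer loop
vertex 0.81 2.468 -2.831
vertex 0.55 1.927 -3.59
vertex 0.924 2.808 -3.73
endloop
endfacet
facet normal 0.937 0.271 0.221
outer loop
vertex 0.81 2.468 -2.831
vertex 0.924 2.808 -3.73
vertex 0.591 3.389 -3.032
endloop
endfacet
facet normal -0.018 0.747 0.665
outer loop
vertex 0.01 2.867 -2.461
vertex 0.591 3.389 -3.032
vertex -0.37 3.453 -3.13
endloop
endfacet
facet normal -0.465 -0.304 0.832
outer loop
vertex -0.015 1.964 -2.805
vertex 0.01 2.867 -2.461
vertex -0.744 2.572 -2.99
endloop
endfacet
facet normal -0.066 -0.998 -0.001
outer loop
vertex 0.55 1.927 -3.59
vertex -0.015 1.964 -2.805
vertex -0.411 1.991 -3.688
endloop
endfacet
facet normal 0.626 -0.375 -0.684
outer loop
vertex 0.924 2.808 -3.73
vertex 0.55 1.927 -3.59
vertex 0.17 2.513 -4.259
endloop
endfacet
facet normal 0.656 0.704 -0.273
outer loop
vertex 0.591 3.389 -3.032
vertex 0.924 2.808 -3.73
vertex 0.195 3.416 -3.915
endloop
endfacet

endsolid
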